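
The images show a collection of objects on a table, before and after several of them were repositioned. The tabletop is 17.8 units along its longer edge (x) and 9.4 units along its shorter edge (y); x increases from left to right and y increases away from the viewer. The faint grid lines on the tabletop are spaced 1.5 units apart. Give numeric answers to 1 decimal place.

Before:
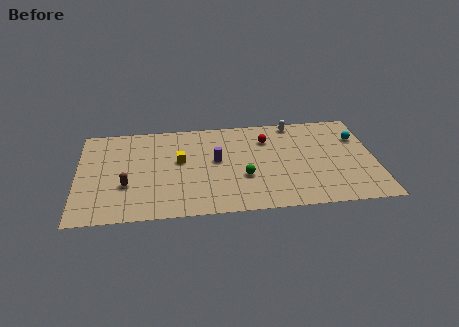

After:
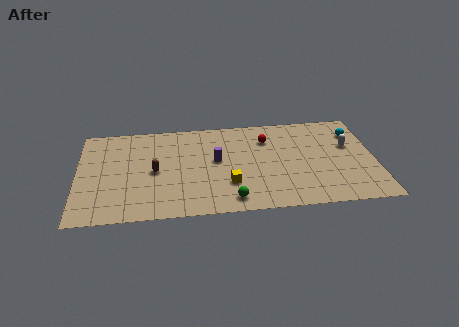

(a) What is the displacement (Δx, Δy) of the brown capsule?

(1.7, 1.2)

The brown capsule was at about (2.9, 3.3) and moved to about (4.6, 4.5).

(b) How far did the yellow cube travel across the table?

3.9

The yellow cube was near (6.1, 5.4) before and (9.0, 2.8) after, so it travelled √(2.9² + 2.6²) ≈ 3.9 units.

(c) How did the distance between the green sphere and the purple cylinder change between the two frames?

+1.6

Before: roughly 2.4 units apart; after: 4.0. That's 1.6 units further apart.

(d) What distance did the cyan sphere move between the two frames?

0.5

The cyan sphere was near (16.9, 6.6) before and (16.7, 7.1) after, so it travelled √(0.2² + 0.5²) ≈ 0.5 units.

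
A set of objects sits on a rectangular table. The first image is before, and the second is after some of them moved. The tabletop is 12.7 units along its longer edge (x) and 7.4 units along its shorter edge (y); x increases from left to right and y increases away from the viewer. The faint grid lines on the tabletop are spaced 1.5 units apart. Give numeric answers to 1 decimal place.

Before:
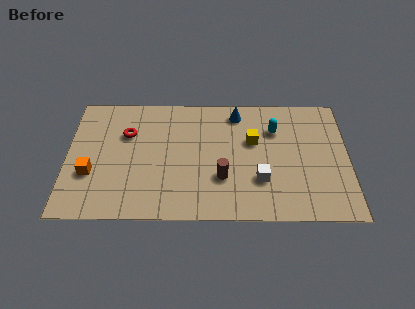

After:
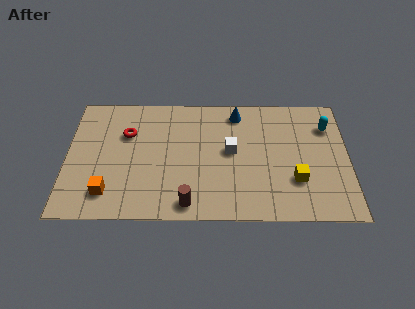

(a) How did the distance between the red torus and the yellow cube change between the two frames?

+2.4

Before: roughly 5.7 units apart; after: 8.1. That's 2.4 units further apart.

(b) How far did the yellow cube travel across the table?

3.0

The yellow cube moved from about (8.4, 4.6) to (10.3, 2.3), a distance of √(1.9² + 2.3²) ≈ 3.0.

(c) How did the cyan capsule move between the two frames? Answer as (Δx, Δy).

(2.4, 0.2)

The cyan capsule was at about (9.4, 5.3) and moved to about (11.8, 5.5).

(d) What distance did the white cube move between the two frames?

2.1

From (8.7, 2.3) to (7.4, 4.0), the white cube covered √(1.3² + 1.7²) ≈ 2.1 units.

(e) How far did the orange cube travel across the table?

1.4

The orange cube was near (1.1, 2.6) before and (1.9, 1.5) after, so it travelled √(0.8² + 1.1²) ≈ 1.4 units.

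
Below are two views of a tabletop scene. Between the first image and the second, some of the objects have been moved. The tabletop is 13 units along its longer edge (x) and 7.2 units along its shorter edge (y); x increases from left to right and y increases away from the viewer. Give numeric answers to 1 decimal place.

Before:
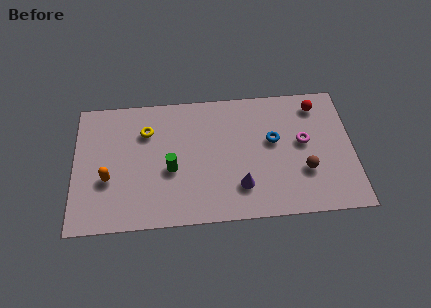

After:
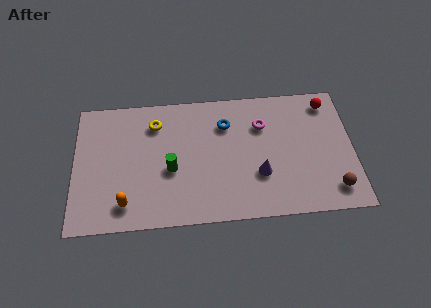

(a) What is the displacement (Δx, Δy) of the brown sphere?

(1.3, -1.1)

The brown sphere started near (10.7, 2.4) and ended near (12.0, 1.3).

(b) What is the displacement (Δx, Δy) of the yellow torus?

(0.4, 0.4)

The yellow torus was at about (3.4, 5.2) and moved to about (3.8, 5.6).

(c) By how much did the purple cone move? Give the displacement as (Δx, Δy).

(0.9, 0.6)

The purple cone was at about (7.7, 1.8) and moved to about (8.6, 2.4).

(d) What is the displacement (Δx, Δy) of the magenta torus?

(-1.9, 1.1)

The magenta torus started near (10.7, 4.0) and ended near (8.8, 5.1).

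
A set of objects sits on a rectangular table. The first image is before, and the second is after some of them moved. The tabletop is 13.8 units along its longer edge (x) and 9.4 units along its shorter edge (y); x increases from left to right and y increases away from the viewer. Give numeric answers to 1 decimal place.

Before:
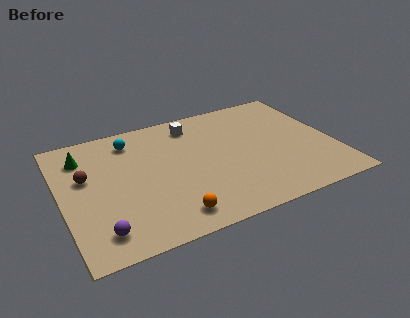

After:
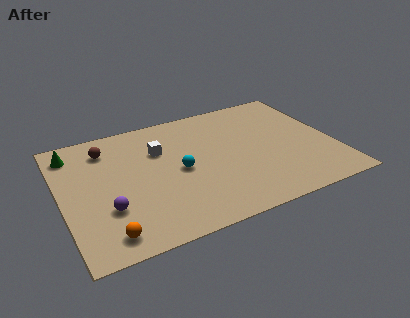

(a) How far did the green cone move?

0.7

The green cone was near (1.3, 7.3) before and (0.8, 7.8) after, so it travelled √(0.5² + 0.5²) ≈ 0.7 units.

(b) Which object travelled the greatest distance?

the cyan sphere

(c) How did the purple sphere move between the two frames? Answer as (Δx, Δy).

(0.5, 1.4)

The purple sphere started near (1.6, 1.6) and ended near (2.1, 3.0).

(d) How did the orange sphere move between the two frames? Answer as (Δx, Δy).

(-3.2, -0.1)

From the two frames, the orange sphere sits at roughly (5.1, 1.4) before and (1.9, 1.3) after.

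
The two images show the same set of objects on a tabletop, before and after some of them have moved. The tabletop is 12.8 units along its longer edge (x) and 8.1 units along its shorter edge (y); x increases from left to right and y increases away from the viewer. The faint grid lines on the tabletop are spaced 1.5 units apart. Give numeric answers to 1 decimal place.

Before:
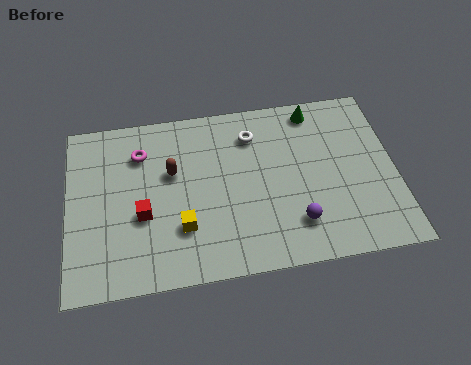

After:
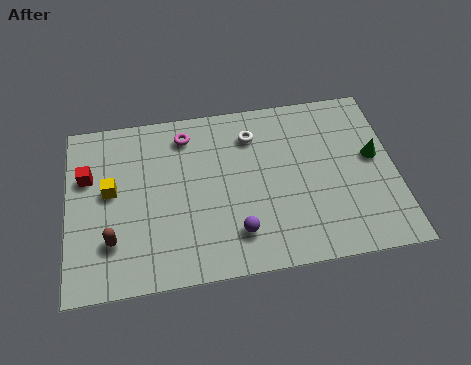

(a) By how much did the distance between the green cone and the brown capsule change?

+4.5

Before: roughly 6.1 units apart; after: 10.6. That's 4.5 units further apart.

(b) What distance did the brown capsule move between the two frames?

3.7

The brown capsule was near (4.1, 5.0) before and (1.7, 2.2) after, so it travelled √(2.4² + 2.8²) ≈ 3.7 units.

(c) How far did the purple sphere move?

2.3

From (8.8, 1.9) to (6.5, 1.8), the purple sphere covered √(2.3² + 0.1²) ≈ 2.3 units.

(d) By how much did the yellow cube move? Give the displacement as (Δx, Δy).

(-2.7, 2.1)

From the two frames, the yellow cube sits at roughly (4.4, 2.4) before and (1.7, 4.5) after.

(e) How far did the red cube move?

3.0

The red cube was near (2.9, 3.2) before and (0.8, 5.3) after, so it travelled √(2.1² + 2.1²) ≈ 3.0 units.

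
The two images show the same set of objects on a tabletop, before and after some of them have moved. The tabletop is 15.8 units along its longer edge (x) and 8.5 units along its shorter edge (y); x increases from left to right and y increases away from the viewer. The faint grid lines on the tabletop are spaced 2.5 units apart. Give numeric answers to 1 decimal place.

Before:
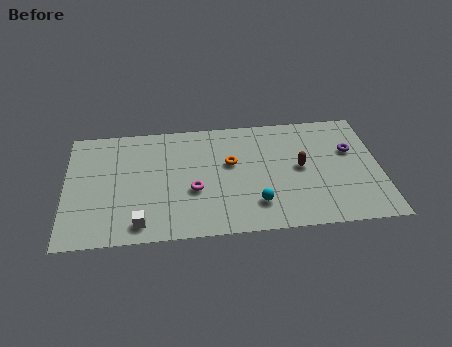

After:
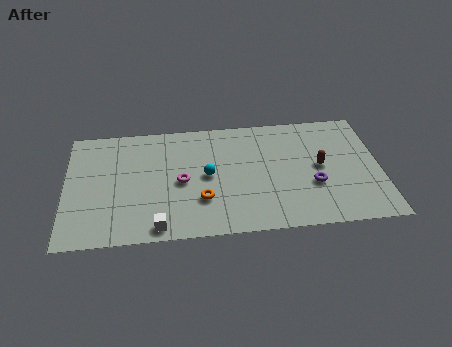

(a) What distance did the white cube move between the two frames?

0.9

The white cube moved from about (3.7, 1.2) to (4.6, 0.9), a distance of √(0.9² + 0.3²) ≈ 0.9.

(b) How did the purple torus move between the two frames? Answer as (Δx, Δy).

(-2.0, -2.3)

The purple torus was at about (14.4, 5.4) and moved to about (12.4, 3.1).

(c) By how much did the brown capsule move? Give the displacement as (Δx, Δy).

(1.0, 0.0)

The brown capsule started near (11.8, 4.4) and ended near (12.8, 4.4).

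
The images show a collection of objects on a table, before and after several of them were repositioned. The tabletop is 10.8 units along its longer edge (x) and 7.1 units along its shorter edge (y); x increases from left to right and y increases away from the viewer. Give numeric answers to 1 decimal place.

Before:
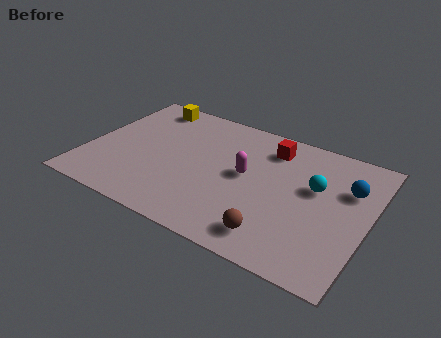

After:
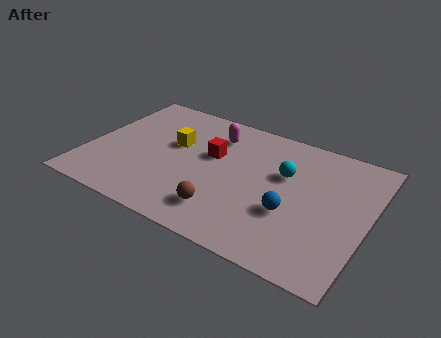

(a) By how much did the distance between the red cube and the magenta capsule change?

-0.8

They were about 2.0 units apart before and 1.2 after — 0.8 units closer together.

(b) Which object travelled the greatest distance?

the blue sphere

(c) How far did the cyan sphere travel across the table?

1.2

The cyan sphere moved from about (8.7, 4.3) to (7.5, 4.5), a distance of √(1.2² + 0.2²) ≈ 1.2.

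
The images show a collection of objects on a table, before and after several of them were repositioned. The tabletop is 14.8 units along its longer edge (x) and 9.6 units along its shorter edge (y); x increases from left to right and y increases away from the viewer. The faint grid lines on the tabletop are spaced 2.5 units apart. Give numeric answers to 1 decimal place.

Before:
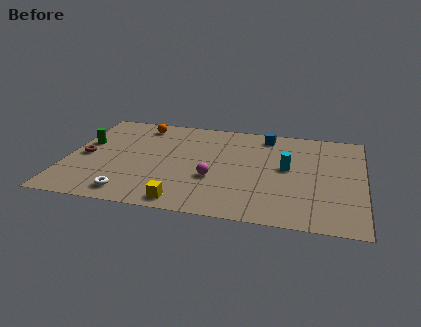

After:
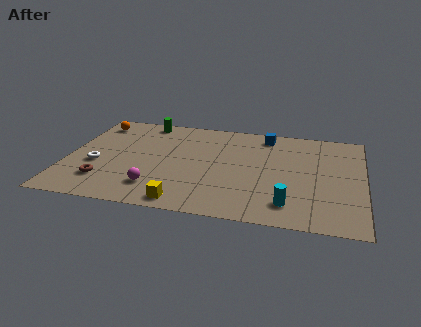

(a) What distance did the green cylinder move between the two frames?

4.0

The green cylinder was near (0.8, 5.8) before and (3.6, 8.6) after, so it travelled √(2.8² + 2.8²) ≈ 4.0 units.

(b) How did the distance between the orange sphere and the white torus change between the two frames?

-2.7

They were about 6.9 units apart before and 4.2 after — 2.7 units closer together.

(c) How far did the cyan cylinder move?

3.4

The cyan cylinder was near (11.0, 5.2) before and (11.2, 1.8) after, so it travelled √(0.2² + 3.4²) ≈ 3.4 units.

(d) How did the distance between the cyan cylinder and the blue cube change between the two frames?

+3.3

Before: roughly 3.3 units apart; after: 6.6. That's 3.3 units further apart.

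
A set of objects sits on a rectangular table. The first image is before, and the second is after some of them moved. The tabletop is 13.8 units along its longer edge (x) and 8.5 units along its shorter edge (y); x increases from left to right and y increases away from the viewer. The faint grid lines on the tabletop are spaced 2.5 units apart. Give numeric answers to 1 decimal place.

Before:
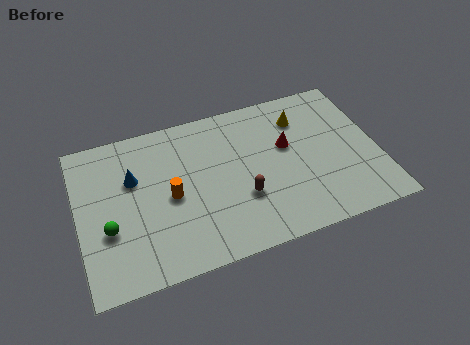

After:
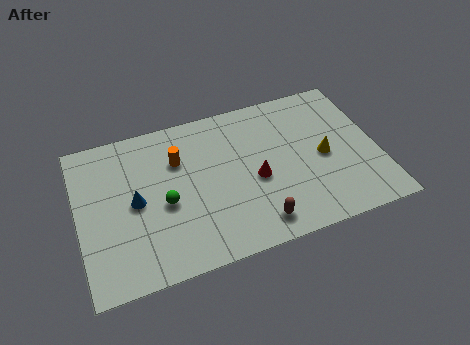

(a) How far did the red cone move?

2.1

From (9.7, 5.1) to (8.1, 3.7), the red cone covered √(1.6² + 1.4²) ≈ 2.1 units.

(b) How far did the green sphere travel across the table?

2.7

The green sphere moved from about (1.3, 3.1) to (3.9, 3.7), a distance of √(2.6² + 0.6²) ≈ 2.7.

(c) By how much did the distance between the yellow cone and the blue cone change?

+0.7

They were about 8.0 units apart before and 8.7 after — 0.7 units further apart.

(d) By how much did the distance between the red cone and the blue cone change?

-1.6

Before: roughly 7.1 units apart; after: 5.5. That's 1.6 units closer together.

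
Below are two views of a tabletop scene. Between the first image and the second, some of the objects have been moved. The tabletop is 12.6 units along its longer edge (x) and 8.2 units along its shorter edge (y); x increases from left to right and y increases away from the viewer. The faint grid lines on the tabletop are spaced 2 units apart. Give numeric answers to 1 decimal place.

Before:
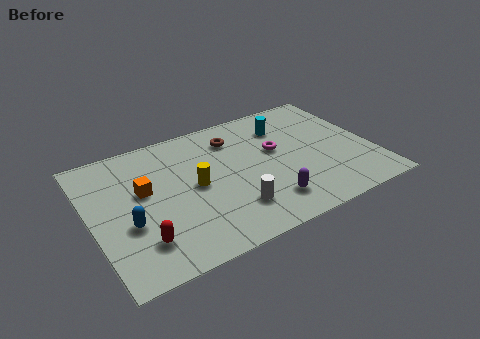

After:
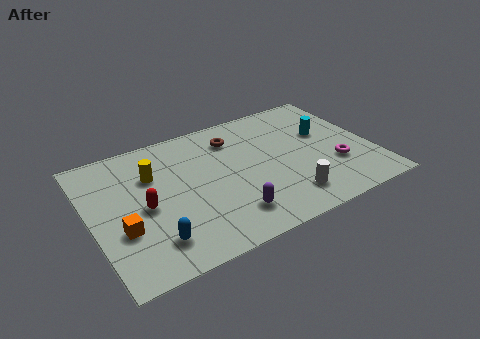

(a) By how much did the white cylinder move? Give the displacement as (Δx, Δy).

(2.4, -0.4)

The white cylinder started near (6.0, 2.0) and ended near (8.4, 1.6).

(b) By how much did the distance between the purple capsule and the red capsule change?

-1.5

They were about 5.6 units apart before and 4.1 after — 1.5 units closer together.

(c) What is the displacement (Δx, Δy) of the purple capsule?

(-1.7, 0.0)

The purple capsule started near (7.5, 1.7) and ended near (5.8, 1.7).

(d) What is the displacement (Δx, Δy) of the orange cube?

(-1.2, -1.9)

The orange cube was at about (2.4, 4.8) and moved to about (1.2, 2.9).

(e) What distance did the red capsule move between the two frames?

1.9

From (1.9, 1.9) to (2.3, 3.8), the red capsule covered √(0.4² + 1.9²) ≈ 1.9 units.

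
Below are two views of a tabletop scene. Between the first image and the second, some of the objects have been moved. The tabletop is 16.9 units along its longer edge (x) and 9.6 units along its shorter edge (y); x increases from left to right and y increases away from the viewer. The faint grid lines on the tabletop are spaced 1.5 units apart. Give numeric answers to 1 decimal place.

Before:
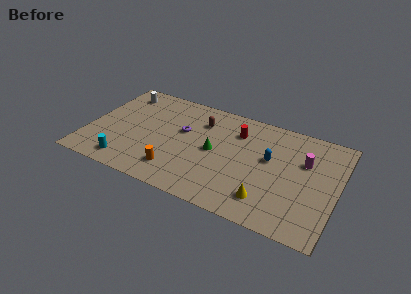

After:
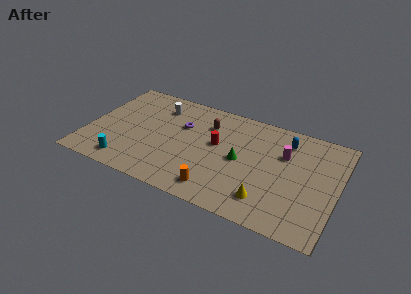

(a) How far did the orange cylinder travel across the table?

2.9

The orange cylinder moved from about (6.3, 2.0) to (9.2, 1.5), a distance of √(2.9² + 0.5²) ≈ 2.9.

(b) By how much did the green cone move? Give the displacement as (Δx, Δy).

(1.8, -0.1)

The green cone was at about (8.6, 4.8) and moved to about (10.4, 4.7).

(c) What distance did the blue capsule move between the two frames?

2.3

From (12.3, 5.6) to (13.2, 7.7), the blue capsule covered √(0.9² + 2.1²) ≈ 2.3 units.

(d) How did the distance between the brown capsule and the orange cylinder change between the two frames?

+0.4

The distance was about 5.3 in the first image and 5.7 in the second, so they moved 0.4 units further apart.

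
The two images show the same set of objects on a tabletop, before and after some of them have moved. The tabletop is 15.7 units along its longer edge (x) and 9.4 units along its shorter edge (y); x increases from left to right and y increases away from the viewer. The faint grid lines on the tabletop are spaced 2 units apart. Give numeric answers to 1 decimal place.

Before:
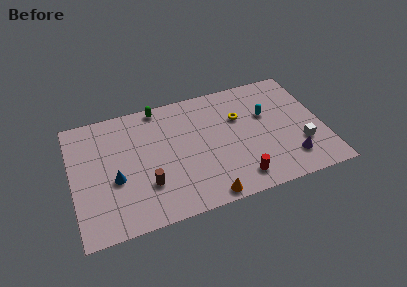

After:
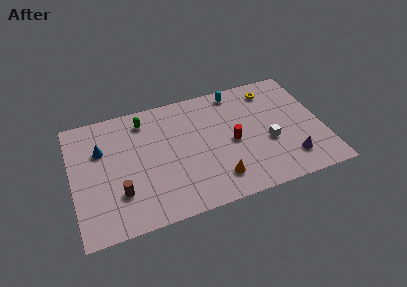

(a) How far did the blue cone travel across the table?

2.6

From (2.6, 3.8) to (1.9, 6.3), the blue cone covered √(0.7² + 2.5²) ≈ 2.6 units.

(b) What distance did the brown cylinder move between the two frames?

1.7

The brown cylinder was near (4.5, 2.8) before and (2.8, 2.7) after, so it travelled √(1.7² + 0.1²) ≈ 1.7 units.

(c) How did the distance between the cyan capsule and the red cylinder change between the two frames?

-1.0

They were about 4.9 units apart before and 3.9 after — 1.0 units closer together.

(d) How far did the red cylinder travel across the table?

2.9

The red cylinder moved from about (10.1, 1.5) to (10.0, 4.4), a distance of √(0.1² + 2.9²) ≈ 2.9.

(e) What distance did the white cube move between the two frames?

2.2

The white cube moved from about (14.2, 2.9) to (12.2, 3.7), a distance of √(2.0² + 0.8²) ≈ 2.2.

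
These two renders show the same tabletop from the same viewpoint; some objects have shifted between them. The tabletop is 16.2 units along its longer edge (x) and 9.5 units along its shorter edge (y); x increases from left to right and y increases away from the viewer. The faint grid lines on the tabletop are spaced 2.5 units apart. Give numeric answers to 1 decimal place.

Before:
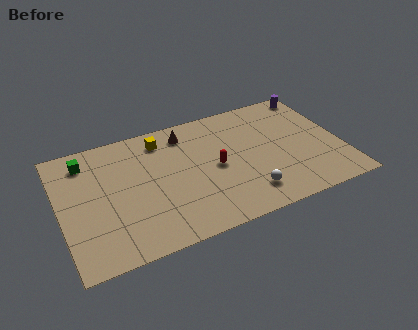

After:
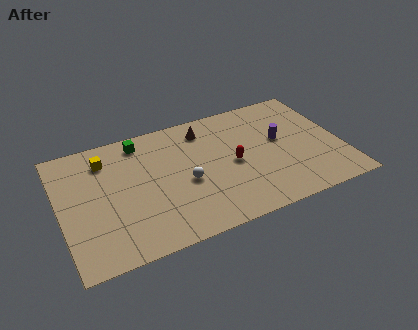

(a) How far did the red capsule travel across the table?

1.0

From (8.9, 4.6) to (9.9, 4.5), the red capsule covered √(1.0² + 0.1²) ≈ 1.0 units.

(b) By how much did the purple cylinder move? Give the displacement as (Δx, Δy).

(-2.5, -3.1)

The purple cylinder started near (15.3, 8.5) and ended near (12.8, 5.4).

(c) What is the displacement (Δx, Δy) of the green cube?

(3.2, 0.4)

From the two frames, the green cube sits at roughly (1.7, 7.8) before and (4.9, 8.2) after.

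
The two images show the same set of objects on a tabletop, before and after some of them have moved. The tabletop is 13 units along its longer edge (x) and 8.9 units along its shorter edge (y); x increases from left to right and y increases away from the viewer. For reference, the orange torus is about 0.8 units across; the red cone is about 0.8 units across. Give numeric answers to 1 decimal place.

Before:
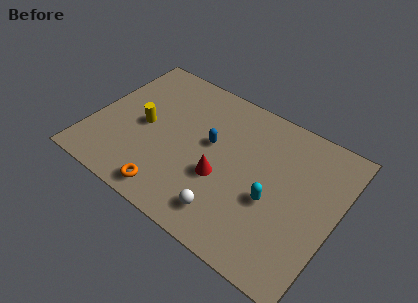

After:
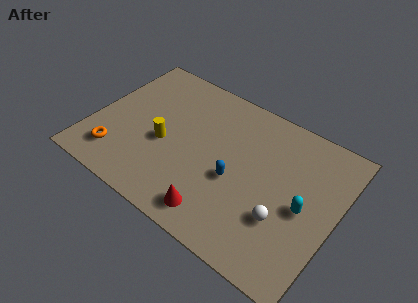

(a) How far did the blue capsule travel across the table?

2.1

From (6.2, 5.1) to (7.8, 3.7), the blue capsule covered √(1.6² + 1.4²) ≈ 2.1 units.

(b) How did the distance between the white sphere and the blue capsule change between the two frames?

-1.0

The distance was about 3.8 in the first image and 2.8 in the second, so they moved 1.0 units closer together.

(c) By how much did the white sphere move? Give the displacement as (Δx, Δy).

(2.7, 1.3)

The white sphere started near (7.8, 1.6) and ended near (10.5, 2.9).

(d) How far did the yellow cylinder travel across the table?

1.3

The yellow cylinder was near (2.7, 4.3) before and (3.9, 3.8) after, so it travelled √(1.2² + 0.5²) ≈ 1.3 units.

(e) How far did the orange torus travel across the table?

3.2

The orange torus was near (4.8, 1.1) before and (1.7, 1.8) after, so it travelled √(3.1² + 0.7²) ≈ 3.2 units.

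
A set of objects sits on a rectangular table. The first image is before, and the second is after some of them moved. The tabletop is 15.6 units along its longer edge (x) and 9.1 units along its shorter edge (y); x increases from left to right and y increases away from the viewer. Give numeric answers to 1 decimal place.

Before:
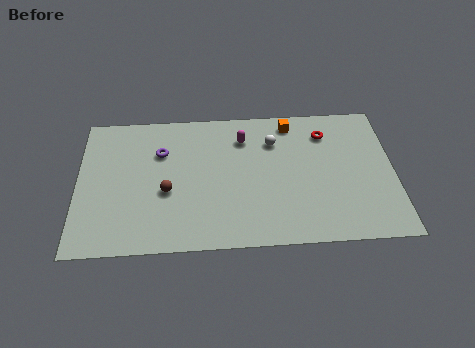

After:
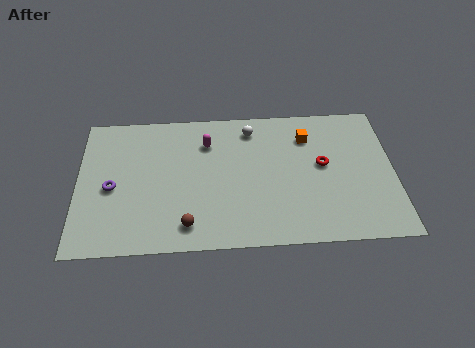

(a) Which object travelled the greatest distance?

the purple torus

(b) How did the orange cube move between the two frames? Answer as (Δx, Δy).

(0.8, -1.0)

From the two frames, the orange cube sits at roughly (10.6, 7.9) before and (11.4, 6.9) after.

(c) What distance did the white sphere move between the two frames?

1.4

The white sphere moved from about (9.7, 6.7) to (8.6, 7.6), a distance of √(1.1² + 0.9²) ≈ 1.4.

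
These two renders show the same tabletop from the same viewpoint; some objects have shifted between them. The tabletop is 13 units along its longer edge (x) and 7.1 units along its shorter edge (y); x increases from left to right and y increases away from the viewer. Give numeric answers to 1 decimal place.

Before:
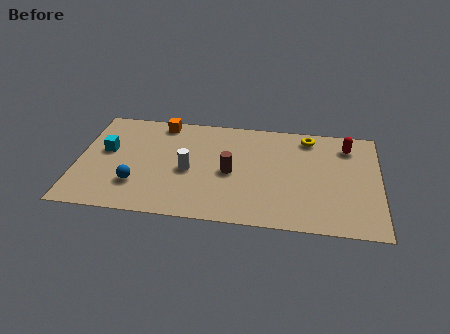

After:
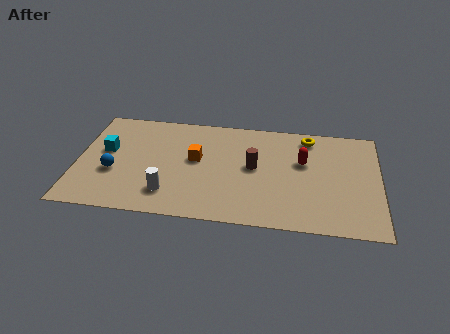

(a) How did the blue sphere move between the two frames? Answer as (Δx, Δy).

(-1.0, 0.7)

From the two frames, the blue sphere sits at roughly (2.6, 2.0) before and (1.6, 2.7) after.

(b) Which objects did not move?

the yellow torus and the cyan cube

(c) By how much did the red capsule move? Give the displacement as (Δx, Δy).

(-1.9, -1.3)

From the two frames, the red capsule sits at roughly (11.6, 5.7) before and (9.7, 4.4) after.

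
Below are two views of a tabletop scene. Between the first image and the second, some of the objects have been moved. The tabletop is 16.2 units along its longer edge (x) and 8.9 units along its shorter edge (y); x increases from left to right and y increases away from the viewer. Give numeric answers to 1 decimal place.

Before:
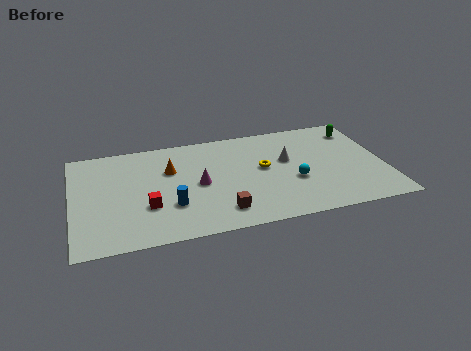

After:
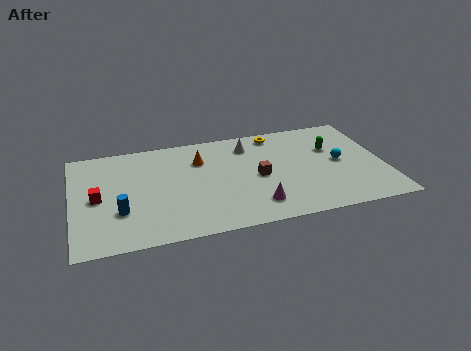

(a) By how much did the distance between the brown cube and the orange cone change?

-1.2

They were about 4.8 units apart before and 3.6 after — 1.2 units closer together.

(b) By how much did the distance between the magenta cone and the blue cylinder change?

+4.9

They were about 2.1 units apart before and 7.0 after — 4.9 units further apart.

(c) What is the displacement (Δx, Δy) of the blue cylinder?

(-2.6, 0.1)

From the two frames, the blue cylinder sits at roughly (5.0, 2.8) before and (2.4, 2.9) after.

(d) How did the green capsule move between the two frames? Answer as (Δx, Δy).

(-1.5, -1.4)

From the two frames, the green capsule sits at roughly (15.1, 7.2) before and (13.6, 5.8) after.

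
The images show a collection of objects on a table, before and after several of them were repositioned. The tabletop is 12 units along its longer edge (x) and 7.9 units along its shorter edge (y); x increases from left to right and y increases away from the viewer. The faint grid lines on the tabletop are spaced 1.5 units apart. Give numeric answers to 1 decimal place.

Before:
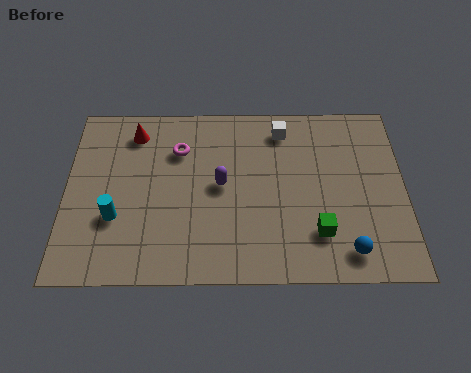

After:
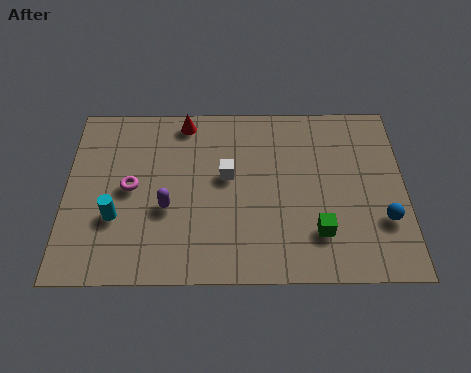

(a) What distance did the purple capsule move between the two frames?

2.1

The purple capsule was near (5.5, 4.1) before and (3.6, 3.1) after, so it travelled √(1.9² + 1.0²) ≈ 2.1 units.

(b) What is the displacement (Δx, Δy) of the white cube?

(-2.0, -2.1)

The white cube started near (7.7, 6.6) and ended near (5.7, 4.5).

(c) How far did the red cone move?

1.9

From (2.4, 6.5) to (4.2, 7.0), the red cone covered √(1.8² + 0.5²) ≈ 1.9 units.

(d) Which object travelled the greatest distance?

the white cube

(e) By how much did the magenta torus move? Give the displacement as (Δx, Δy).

(-1.7, -1.7)

From the two frames, the magenta torus sits at roughly (4.0, 5.7) before and (2.3, 4.0) after.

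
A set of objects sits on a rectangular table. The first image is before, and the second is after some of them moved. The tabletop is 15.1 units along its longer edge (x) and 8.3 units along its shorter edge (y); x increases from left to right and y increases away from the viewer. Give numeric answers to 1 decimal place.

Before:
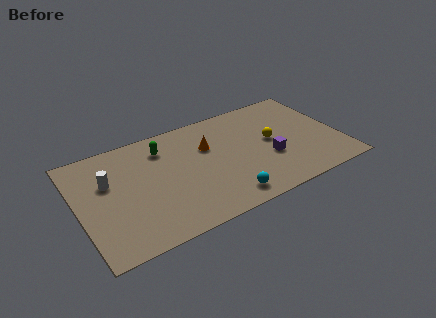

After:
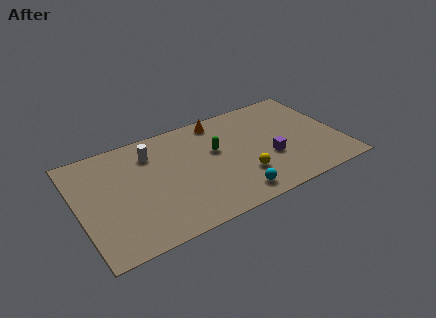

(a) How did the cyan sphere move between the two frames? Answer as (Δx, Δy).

(0.5, 0.0)

The cyan sphere started near (8.0, 1.2) and ended near (8.5, 1.2).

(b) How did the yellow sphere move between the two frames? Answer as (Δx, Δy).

(-2.0, -2.0)

The yellow sphere was at about (11.2, 4.4) and moved to about (9.2, 2.4).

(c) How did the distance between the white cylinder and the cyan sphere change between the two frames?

-0.8

The distance was about 7.4 in the first image and 6.6 in the second, so they moved 0.8 units closer together.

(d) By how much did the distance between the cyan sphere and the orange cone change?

+1.8

The distance was about 4.3 in the first image and 6.1 in the second, so they moved 1.8 units further apart.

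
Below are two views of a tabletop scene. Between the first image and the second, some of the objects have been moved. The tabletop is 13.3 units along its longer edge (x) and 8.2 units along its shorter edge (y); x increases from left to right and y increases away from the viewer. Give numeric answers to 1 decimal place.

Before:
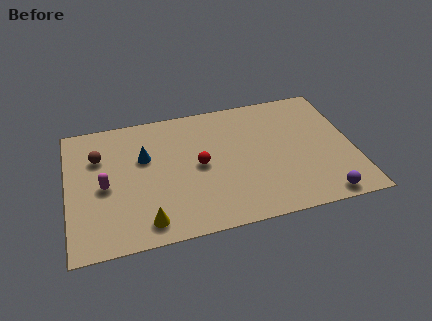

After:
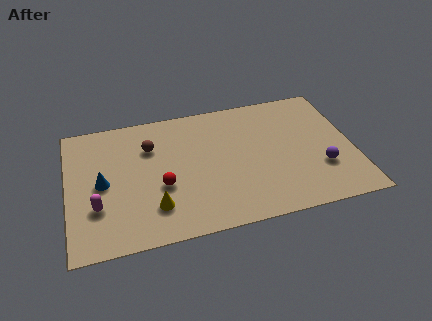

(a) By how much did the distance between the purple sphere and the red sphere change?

+1.0

The distance was about 6.4 in the first image and 7.4 in the second, so they moved 1.0 units further apart.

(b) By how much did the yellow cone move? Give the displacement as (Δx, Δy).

(0.4, 0.8)

The yellow cone was at about (3.5, 1.2) and moved to about (3.9, 2.0).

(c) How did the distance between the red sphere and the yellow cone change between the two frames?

-2.6

The distance was about 3.9 in the first image and 1.3 in the second, so they moved 2.6 units closer together.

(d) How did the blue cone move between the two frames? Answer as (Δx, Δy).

(-2.0, -1.2)

The blue cone started near (3.6, 5.2) and ended near (1.6, 4.0).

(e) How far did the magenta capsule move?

1.3

From (1.7, 3.8) to (1.3, 2.6), the magenta capsule covered √(0.4² + 1.2²) ≈ 1.3 units.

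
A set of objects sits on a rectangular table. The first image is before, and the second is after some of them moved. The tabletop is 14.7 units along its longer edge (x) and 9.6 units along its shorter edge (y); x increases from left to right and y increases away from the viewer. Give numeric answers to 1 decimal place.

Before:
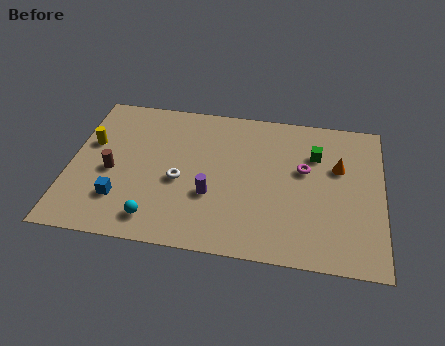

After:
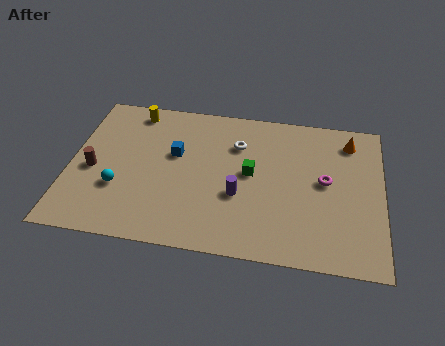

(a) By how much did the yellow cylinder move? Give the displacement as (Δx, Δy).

(1.9, 2.5)

The yellow cylinder was at about (0.9, 5.9) and moved to about (2.8, 8.4).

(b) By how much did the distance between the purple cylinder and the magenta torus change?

-0.6

They were about 4.9 units apart before and 4.3 after — 0.6 units closer together.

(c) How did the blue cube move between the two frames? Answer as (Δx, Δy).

(2.4, 3.3)

The blue cube started near (2.5, 2.5) and ended near (4.9, 5.8).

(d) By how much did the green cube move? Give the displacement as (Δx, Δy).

(-3.0, -1.7)

The green cube started near (11.5, 6.8) and ended near (8.5, 5.1).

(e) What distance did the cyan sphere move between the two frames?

2.5

The cyan sphere was near (4.2, 1.5) before and (2.4, 3.2) after, so it travelled √(1.8² + 1.7²) ≈ 2.5 units.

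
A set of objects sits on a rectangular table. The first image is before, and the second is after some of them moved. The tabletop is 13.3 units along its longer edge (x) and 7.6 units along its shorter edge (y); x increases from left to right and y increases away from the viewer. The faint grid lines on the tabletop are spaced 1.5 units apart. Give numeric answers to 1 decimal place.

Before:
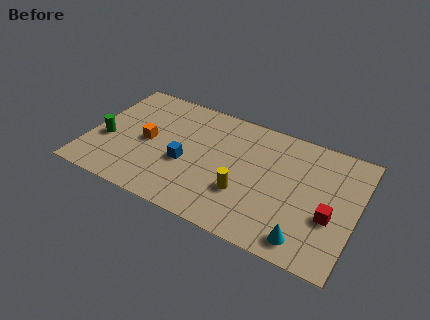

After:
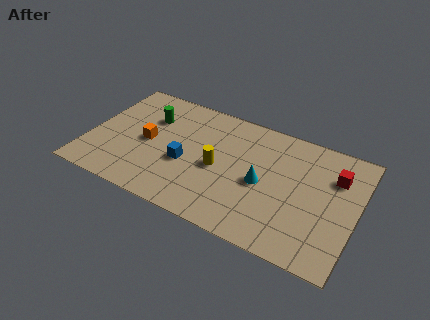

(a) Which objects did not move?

the orange cube and the blue cube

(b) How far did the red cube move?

2.5

The red cube moved from about (12.1, 2.9) to (12.1, 5.4), a distance of √(0.0² + 2.5²) ≈ 2.5.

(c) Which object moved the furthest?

the cyan cone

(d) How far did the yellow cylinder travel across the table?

1.7

The yellow cylinder was near (7.9, 2.5) before and (6.5, 3.5) after, so it travelled √(1.4² + 1.0²) ≈ 1.7 units.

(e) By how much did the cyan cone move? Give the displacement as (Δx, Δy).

(-2.4, 2.4)

From the two frames, the cyan cone sits at roughly (11.1, 1.1) before and (8.7, 3.5) after.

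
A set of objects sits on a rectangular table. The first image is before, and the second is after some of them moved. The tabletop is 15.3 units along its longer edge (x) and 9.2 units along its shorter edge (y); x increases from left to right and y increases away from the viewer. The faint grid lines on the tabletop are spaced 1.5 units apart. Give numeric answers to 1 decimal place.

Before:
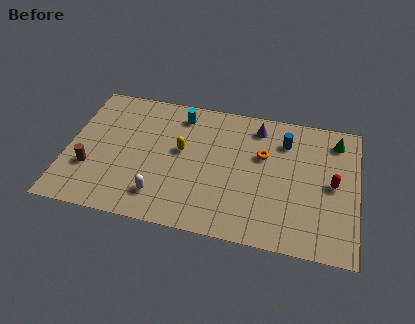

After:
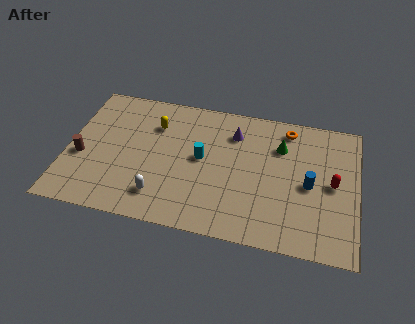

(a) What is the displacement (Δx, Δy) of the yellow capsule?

(-1.5, 1.5)

The yellow capsule started near (6.0, 5.2) and ended near (4.5, 6.7).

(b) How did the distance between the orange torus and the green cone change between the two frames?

-2.9

They were about 4.2 units apart before and 1.3 after — 2.9 units closer together.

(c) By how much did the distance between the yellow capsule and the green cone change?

-1.7

They were about 8.4 units apart before and 6.7 after — 1.7 units closer together.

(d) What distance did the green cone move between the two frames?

3.1

The green cone moved from about (14.1, 7.6) to (11.2, 6.6), a distance of √(2.9² + 1.0²) ≈ 3.1.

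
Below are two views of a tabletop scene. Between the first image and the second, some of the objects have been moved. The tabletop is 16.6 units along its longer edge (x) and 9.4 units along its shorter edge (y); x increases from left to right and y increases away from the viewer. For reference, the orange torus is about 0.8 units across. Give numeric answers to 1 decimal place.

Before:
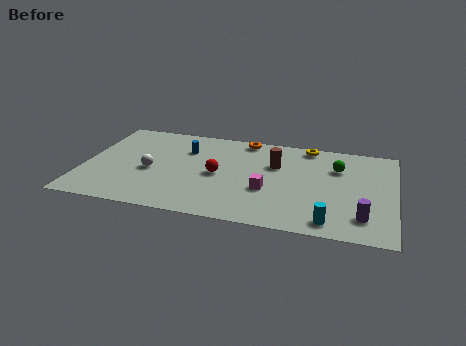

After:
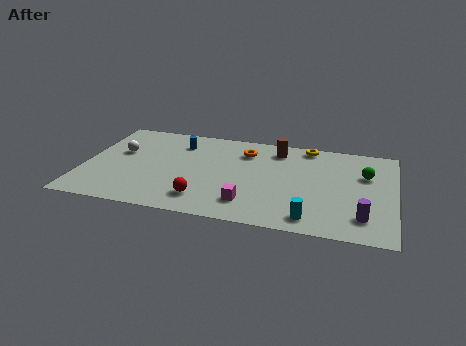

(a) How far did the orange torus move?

1.3

The orange torus moved from about (8.4, 8.5) to (8.5, 7.2), a distance of √(0.1² + 1.3²) ≈ 1.3.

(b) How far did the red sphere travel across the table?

2.7

The red sphere moved from about (7.2, 4.5) to (6.6, 1.9), a distance of √(0.6² + 2.6²) ≈ 2.7.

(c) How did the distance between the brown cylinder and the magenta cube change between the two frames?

+3.2

The distance was about 2.7 in the first image and 5.9 in the second, so they moved 3.2 units further apart.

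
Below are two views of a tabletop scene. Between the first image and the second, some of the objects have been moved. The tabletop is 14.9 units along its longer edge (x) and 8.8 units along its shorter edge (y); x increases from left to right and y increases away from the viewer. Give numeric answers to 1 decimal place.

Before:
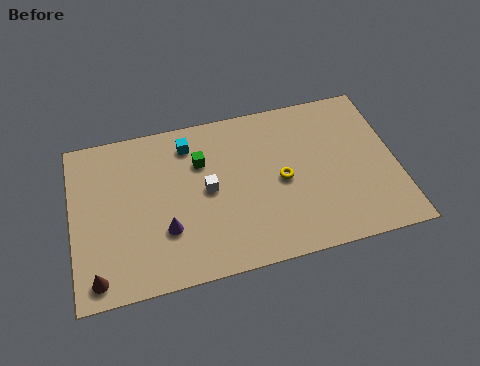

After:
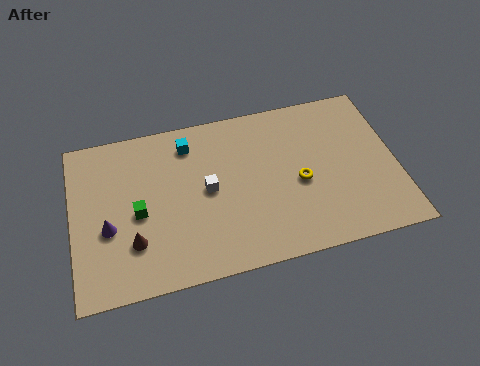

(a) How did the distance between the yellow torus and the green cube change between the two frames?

+3.3

Before: roughly 4.1 units apart; after: 7.4. That's 3.3 units further apart.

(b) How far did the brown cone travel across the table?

2.2

The brown cone was near (1.0, 1.1) before and (2.7, 2.5) after, so it travelled √(1.7² + 1.4²) ≈ 2.2 units.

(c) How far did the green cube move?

3.7

The green cube was near (6.0, 6.1) before and (3.0, 4.0) after, so it travelled √(3.0² + 2.1²) ≈ 3.7 units.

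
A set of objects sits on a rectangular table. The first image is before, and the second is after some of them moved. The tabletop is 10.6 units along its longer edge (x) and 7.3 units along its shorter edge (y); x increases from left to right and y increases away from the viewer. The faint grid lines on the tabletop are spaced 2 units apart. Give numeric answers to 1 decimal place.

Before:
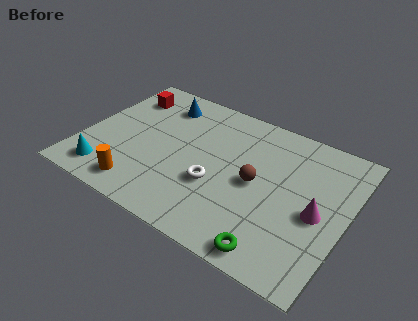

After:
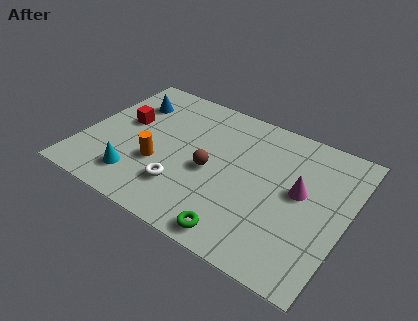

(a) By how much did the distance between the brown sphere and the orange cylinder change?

-2.9

Before: roughly 5.0 units apart; after: 2.1. That's 2.9 units closer together.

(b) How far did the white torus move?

1.4

The white torus was near (5.5, 2.7) before and (4.3, 1.9) after, so it travelled √(1.2² + 0.8²) ≈ 1.4 units.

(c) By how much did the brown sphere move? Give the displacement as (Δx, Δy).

(-1.8, -0.3)

The brown sphere started near (7.0, 3.6) and ended near (5.2, 3.3).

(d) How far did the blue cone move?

1.3

The blue cone moved from about (2.7, 5.9) to (1.5, 5.4), a distance of √(1.2² + 0.5²) ≈ 1.3.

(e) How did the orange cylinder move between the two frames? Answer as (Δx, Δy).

(0.5, 1.5)

The orange cylinder was at about (2.7, 1.1) and moved to about (3.2, 2.6).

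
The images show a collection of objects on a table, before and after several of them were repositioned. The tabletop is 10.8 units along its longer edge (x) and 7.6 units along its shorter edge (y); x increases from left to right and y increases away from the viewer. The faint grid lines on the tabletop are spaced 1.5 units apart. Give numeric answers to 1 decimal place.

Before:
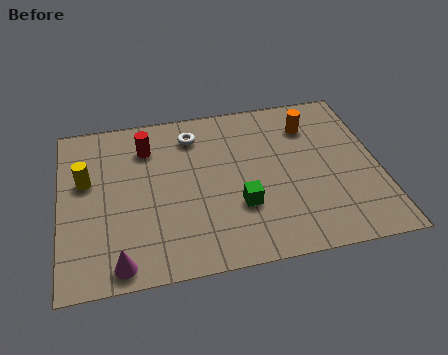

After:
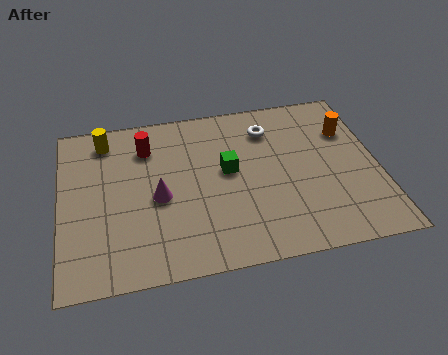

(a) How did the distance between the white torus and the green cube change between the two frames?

-1.6

The distance was about 3.9 in the first image and 2.3 in the second, so they moved 1.6 units closer together.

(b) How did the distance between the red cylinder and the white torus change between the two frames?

+2.6

Before: roughly 1.6 units apart; after: 4.2. That's 2.6 units further apart.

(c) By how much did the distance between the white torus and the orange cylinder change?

-1.2

Before: roughly 4.0 units apart; after: 2.8. That's 1.2 units closer together.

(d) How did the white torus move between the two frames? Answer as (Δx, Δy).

(2.6, -0.2)

The white torus was at about (4.6, 6.1) and moved to about (7.2, 5.9).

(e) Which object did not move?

the red cylinder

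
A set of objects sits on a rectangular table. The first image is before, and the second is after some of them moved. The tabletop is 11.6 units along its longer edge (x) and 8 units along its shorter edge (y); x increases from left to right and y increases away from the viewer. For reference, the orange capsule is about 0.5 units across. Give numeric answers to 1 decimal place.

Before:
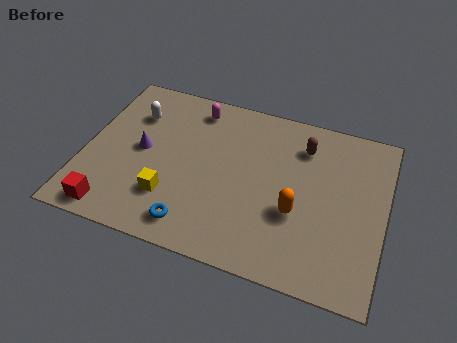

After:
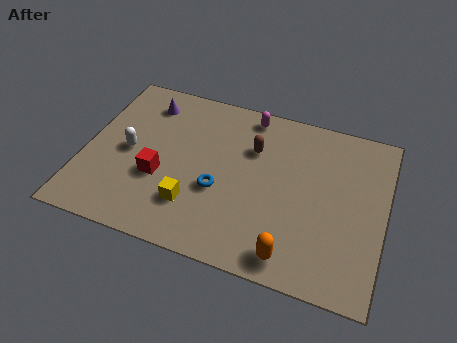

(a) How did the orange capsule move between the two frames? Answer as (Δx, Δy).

(0.0, -2.0)

From the two frames, the orange capsule sits at roughly (8.3, 3.0) before and (8.3, 1.0) after.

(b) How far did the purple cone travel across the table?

2.4

From (2.2, 4.1) to (2.1, 6.5), the purple cone covered √(0.1² + 2.4²) ≈ 2.4 units.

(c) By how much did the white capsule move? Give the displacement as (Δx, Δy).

(0.0, -1.9)

The white capsule started near (1.7, 5.8) and ended near (1.7, 3.9).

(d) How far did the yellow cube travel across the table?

0.9

The yellow cube moved from about (3.5, 2.2) to (4.4, 2.1), a distance of √(0.9² + 0.1²) ≈ 0.9.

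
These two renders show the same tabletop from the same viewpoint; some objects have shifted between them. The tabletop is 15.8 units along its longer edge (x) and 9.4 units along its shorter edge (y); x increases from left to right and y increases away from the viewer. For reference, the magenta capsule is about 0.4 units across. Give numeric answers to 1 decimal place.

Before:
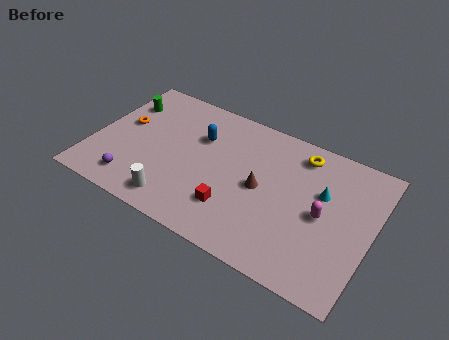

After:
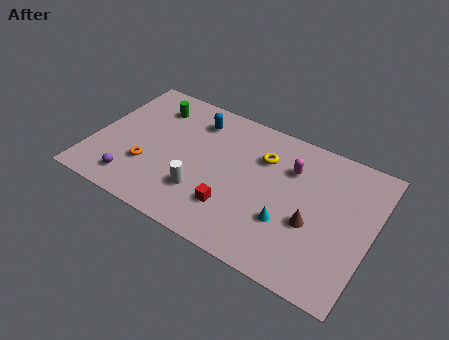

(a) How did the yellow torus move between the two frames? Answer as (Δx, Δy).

(-2.0, -1.2)

The yellow torus started near (11.4, 7.9) and ended near (9.4, 6.7).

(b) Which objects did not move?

the purple sphere and the red cube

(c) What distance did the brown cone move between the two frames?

3.1

From (9.6, 4.6) to (12.6, 3.7), the brown cone covered √(3.0² + 0.9²) ≈ 3.1 units.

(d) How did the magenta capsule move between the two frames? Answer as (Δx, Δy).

(-2.1, 2.2)

The magenta capsule started near (13.1, 4.5) and ended near (11.0, 6.7).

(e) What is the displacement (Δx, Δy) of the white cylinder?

(1.3, 1.3)

From the two frames, the white cylinder sits at roughly (5.2, 1.4) before and (6.5, 2.7) after.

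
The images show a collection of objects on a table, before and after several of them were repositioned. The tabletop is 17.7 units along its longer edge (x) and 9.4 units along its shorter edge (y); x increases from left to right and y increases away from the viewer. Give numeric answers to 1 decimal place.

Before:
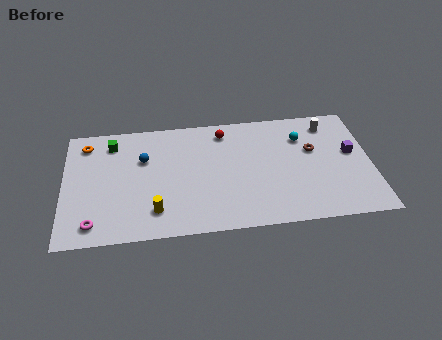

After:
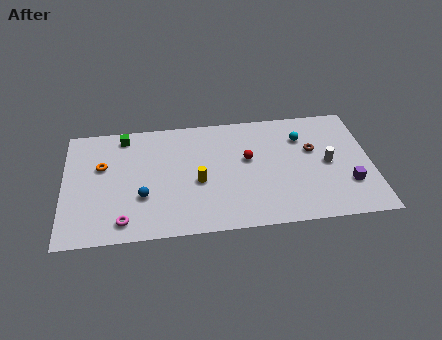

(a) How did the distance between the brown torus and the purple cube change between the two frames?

+1.3

Before: roughly 2.3 units apart; after: 3.6. That's 1.3 units further apart.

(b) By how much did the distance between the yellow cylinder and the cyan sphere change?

-3.1

The distance was about 9.9 in the first image and 6.8 in the second, so they moved 3.1 units closer together.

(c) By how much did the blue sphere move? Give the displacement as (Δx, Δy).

(-0.1, -3.0)

The blue sphere was at about (4.6, 6.2) and moved to about (4.5, 3.2).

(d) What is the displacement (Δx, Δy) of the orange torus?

(0.9, -1.9)

The orange torus started near (1.3, 7.8) and ended near (2.2, 5.9).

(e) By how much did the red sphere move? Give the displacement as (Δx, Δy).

(1.3, -2.4)

The red sphere started near (9.3, 7.9) and ended near (10.6, 5.5).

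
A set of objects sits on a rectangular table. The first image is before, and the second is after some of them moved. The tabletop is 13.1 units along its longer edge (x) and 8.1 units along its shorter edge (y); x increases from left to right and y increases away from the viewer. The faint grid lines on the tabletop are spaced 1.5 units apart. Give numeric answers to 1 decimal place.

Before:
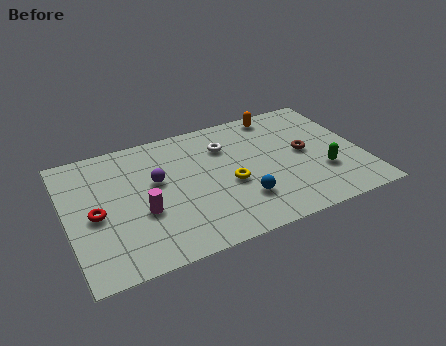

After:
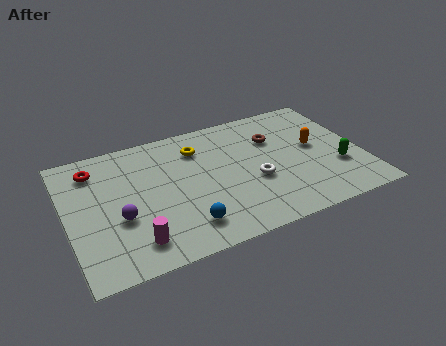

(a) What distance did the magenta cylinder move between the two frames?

1.7

From (3.2, 3.1) to (2.7, 1.5), the magenta cylinder covered √(0.5² + 1.6²) ≈ 1.7 units.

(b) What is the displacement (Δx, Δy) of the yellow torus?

(-1.1, 2.8)

From the two frames, the yellow torus sits at roughly (7.1, 3.4) before and (6.0, 6.2) after.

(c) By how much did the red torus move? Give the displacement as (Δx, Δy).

(0.2, 2.8)

The red torus was at about (1.2, 3.7) and moved to about (1.4, 6.5).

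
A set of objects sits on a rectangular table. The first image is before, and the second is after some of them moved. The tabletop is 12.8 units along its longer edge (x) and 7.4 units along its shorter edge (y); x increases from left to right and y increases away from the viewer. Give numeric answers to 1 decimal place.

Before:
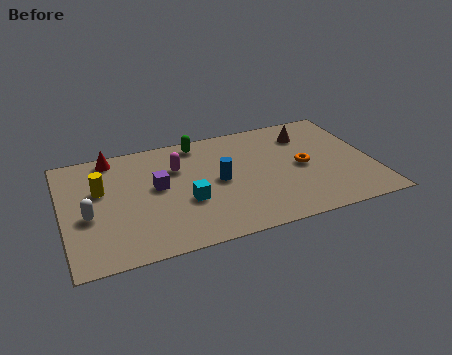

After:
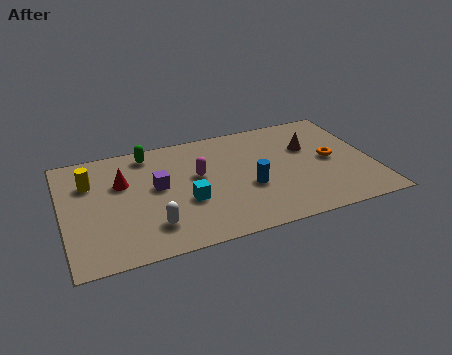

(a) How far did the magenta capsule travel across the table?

1.1

The magenta capsule moved from about (4.8, 5.1) to (5.6, 4.3), a distance of √(0.8² + 0.8²) ≈ 1.1.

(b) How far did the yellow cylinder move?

0.7

The yellow cylinder moved from about (1.6, 4.6) to (1.2, 5.2), a distance of √(0.4² + 0.6²) ≈ 0.7.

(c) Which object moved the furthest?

the white capsule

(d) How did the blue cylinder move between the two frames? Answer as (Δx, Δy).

(1.2, -0.8)

The blue cylinder started near (6.4, 3.7) and ended near (7.6, 2.9).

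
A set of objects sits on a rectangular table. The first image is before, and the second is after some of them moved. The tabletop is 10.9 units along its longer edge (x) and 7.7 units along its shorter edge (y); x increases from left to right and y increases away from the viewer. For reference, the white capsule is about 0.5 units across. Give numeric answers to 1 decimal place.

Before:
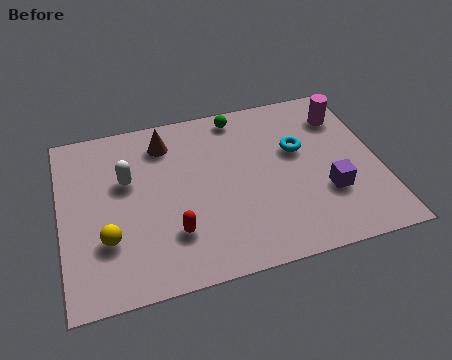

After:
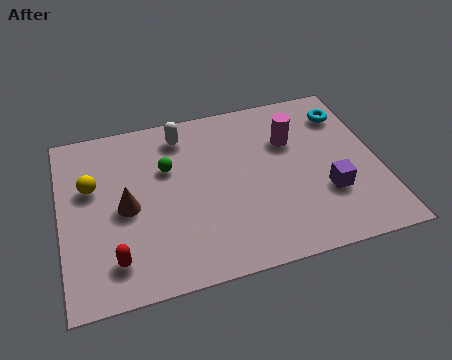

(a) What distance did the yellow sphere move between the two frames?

2.4

From (1.5, 2.4) to (1.1, 4.8), the yellow sphere covered √(0.4² + 2.4²) ≈ 2.4 units.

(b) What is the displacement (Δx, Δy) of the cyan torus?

(1.8, 1.3)

From the two frames, the cyan torus sits at roughly (8.2, 4.7) before and (10.0, 6.0) after.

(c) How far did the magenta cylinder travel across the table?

2.0

The magenta cylinder moved from about (9.9, 5.9) to (8.0, 5.2), a distance of √(1.9² + 0.7²) ≈ 2.0.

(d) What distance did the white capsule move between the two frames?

2.6

The white capsule was near (2.3, 4.8) before and (4.3, 6.4) after, so it travelled √(2.0² + 1.6²) ≈ 2.6 units.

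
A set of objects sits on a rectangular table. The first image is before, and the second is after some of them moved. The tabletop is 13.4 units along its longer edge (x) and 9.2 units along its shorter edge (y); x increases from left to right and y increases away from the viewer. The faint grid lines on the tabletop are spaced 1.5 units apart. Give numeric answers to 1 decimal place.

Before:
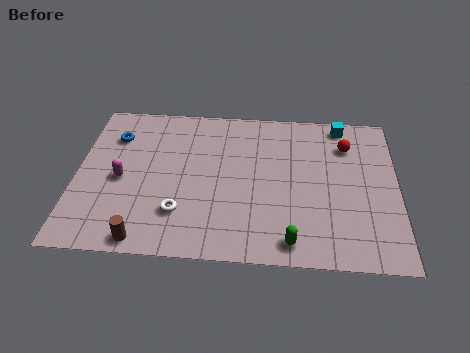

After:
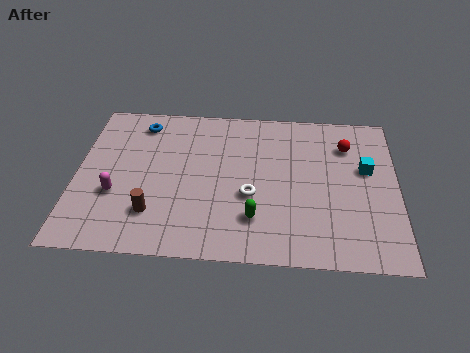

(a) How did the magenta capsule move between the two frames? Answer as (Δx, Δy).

(-0.2, -0.9)

The magenta capsule was at about (1.9, 4.2) and moved to about (1.7, 3.3).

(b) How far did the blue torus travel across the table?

1.4

From (1.5, 6.8) to (2.6, 7.7), the blue torus covered √(1.1² + 0.9²) ≈ 1.4 units.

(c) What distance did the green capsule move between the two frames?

1.9

From (9.0, 1.1) to (7.5, 2.3), the green capsule covered √(1.5² + 1.2²) ≈ 1.9 units.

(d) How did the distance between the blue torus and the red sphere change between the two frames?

-1.1

Before: roughly 9.8 units apart; after: 8.7. That's 1.1 units closer together.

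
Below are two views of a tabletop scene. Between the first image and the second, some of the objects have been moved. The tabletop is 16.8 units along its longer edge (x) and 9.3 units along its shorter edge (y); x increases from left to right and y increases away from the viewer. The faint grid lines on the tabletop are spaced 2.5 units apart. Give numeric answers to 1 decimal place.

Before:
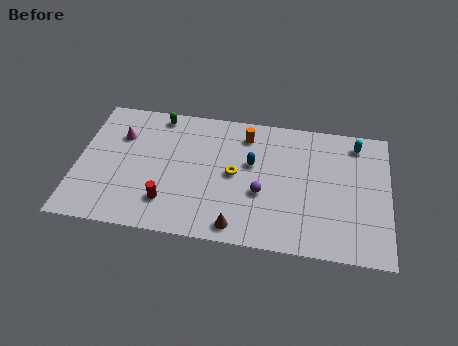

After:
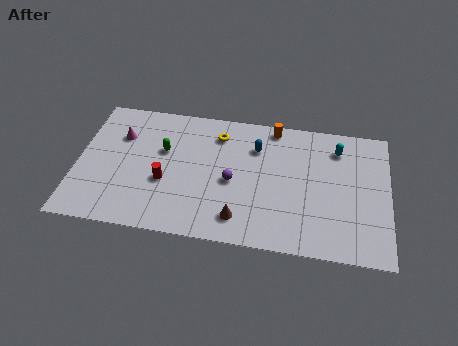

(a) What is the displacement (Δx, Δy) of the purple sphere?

(-1.6, 0.6)

The purple sphere was at about (10.0, 3.6) and moved to about (8.4, 4.2).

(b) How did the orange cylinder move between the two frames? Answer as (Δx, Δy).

(1.5, 0.8)

The orange cylinder started near (9.0, 7.6) and ended near (10.5, 8.4).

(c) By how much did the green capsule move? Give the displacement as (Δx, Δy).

(0.4, -2.5)

The green capsule started near (4.2, 8.3) and ended near (4.6, 5.8).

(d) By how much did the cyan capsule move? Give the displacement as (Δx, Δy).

(-1.0, -0.5)

The cyan capsule started near (15.0, 7.9) and ended near (14.0, 7.4).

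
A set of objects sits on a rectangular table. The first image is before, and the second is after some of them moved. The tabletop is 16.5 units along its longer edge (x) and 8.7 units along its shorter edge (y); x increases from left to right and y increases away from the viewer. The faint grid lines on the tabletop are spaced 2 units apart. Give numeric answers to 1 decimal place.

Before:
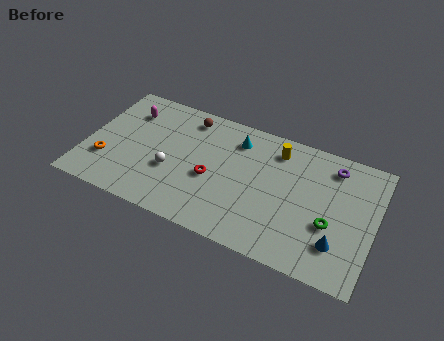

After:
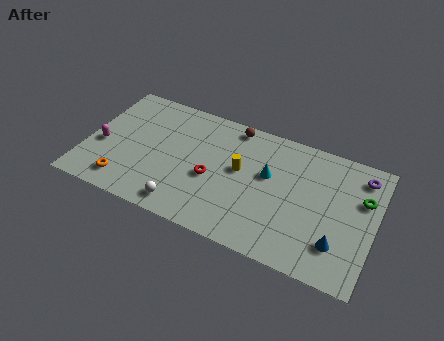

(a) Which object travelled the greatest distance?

the magenta capsule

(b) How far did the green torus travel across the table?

2.9

The green torus was near (14.1, 3.3) before and (15.7, 5.7) after, so it travelled √(1.6² + 2.4²) ≈ 2.9 units.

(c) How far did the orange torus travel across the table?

1.6

From (1.3, 2.6) to (2.5, 1.5), the orange torus covered √(1.2² + 1.1²) ≈ 1.6 units.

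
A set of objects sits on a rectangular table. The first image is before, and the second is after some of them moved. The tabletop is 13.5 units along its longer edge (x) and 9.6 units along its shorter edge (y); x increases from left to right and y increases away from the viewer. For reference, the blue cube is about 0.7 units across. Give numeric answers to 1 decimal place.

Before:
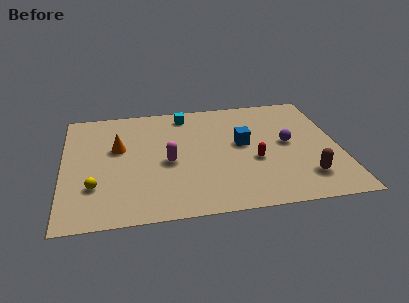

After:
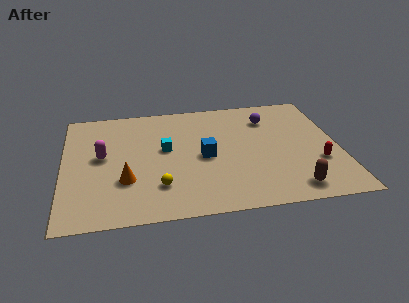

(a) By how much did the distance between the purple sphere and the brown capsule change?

+3.1

They were about 3.0 units apart before and 6.1 after — 3.1 units further apart.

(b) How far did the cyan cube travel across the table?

3.1

The cyan cube was near (6.1, 8.3) before and (5.0, 5.4) after, so it travelled √(1.1² + 2.9²) ≈ 3.1 units.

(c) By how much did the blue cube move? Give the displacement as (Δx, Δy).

(-1.9, -0.8)

The blue cube started near (8.8, 5.3) and ended near (6.9, 4.5).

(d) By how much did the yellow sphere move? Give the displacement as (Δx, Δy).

(3.1, -0.4)

The yellow sphere was at about (1.5, 2.8) and moved to about (4.6, 2.4).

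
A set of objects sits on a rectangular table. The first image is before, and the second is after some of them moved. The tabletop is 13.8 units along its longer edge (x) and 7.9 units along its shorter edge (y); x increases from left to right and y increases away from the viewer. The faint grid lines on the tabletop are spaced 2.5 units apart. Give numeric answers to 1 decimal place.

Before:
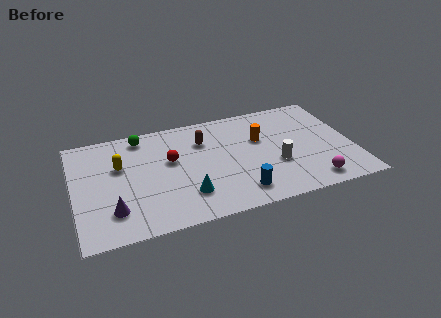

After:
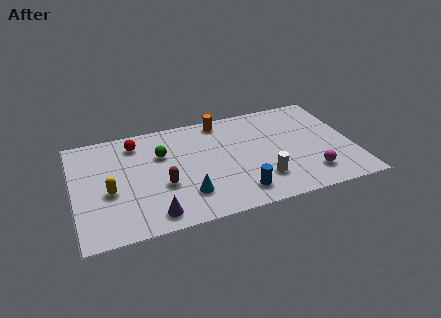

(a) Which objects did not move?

the blue cylinder and the cyan cone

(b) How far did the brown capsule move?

3.5

From (6.5, 5.7) to (4.3, 3.0), the brown capsule covered √(2.2² + 2.7²) ≈ 3.5 units.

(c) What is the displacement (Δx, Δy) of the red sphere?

(-1.6, 1.8)

The red sphere started near (4.8, 4.7) and ended near (3.2, 6.5).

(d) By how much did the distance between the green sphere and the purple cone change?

-1.0

They were about 5.3 units apart before and 4.3 after — 1.0 units closer together.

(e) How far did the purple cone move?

2.1

The purple cone moved from about (1.8, 1.9) to (3.7, 1.1), a distance of √(1.9² + 0.8²) ≈ 2.1.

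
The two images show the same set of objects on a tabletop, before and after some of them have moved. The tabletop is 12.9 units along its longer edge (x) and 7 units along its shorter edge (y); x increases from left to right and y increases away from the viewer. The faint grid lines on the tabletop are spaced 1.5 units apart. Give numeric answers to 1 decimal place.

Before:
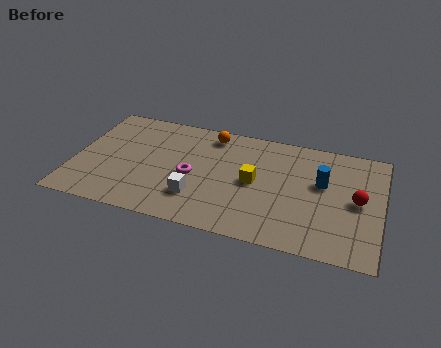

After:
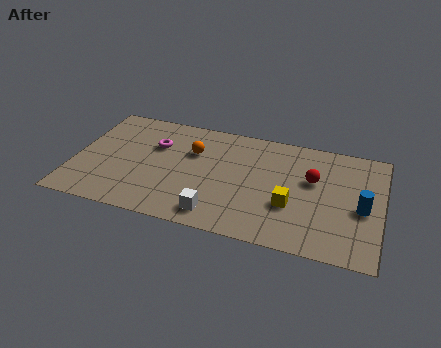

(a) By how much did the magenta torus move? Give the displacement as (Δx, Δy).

(-1.7, 1.6)

The magenta torus started near (5.0, 3.1) and ended near (3.3, 4.7).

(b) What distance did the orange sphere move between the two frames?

1.5

From (5.6, 6.0) to (4.9, 4.7), the orange sphere covered √(0.7² + 1.3²) ≈ 1.5 units.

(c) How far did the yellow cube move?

1.9

The yellow cube was near (7.6, 3.5) before and (9.2, 2.5) after, so it travelled √(1.6² + 1.0²) ≈ 1.9 units.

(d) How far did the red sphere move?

2.1

The red sphere moved from about (11.9, 3.5) to (10.0, 4.3), a distance of √(1.9² + 0.8²) ≈ 2.1.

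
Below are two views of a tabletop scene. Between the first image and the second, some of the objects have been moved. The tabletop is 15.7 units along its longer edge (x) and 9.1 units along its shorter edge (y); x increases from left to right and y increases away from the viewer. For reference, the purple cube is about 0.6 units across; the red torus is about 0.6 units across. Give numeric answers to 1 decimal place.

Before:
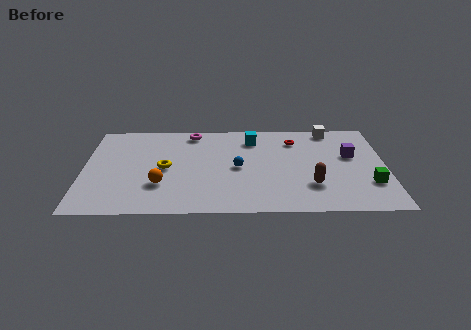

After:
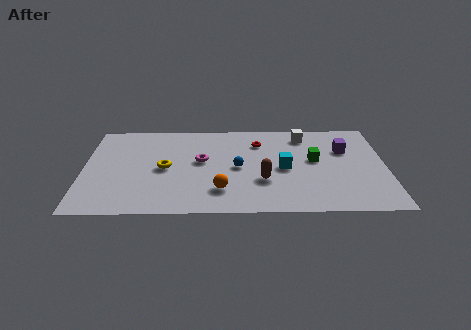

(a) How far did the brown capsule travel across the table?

2.5

The brown capsule was near (11.8, 2.6) before and (9.3, 3.1) after, so it travelled √(2.5² + 0.5²) ≈ 2.5 units.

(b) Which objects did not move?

the blue sphere and the yellow torus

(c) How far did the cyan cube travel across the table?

3.4

The cyan cube was near (8.8, 7.3) before and (10.4, 4.3) after, so it travelled √(1.6² + 3.0²) ≈ 3.4 units.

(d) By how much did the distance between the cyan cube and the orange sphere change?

-2.7

The distance was about 6.6 in the first image and 3.9 in the second, so they moved 2.7 units closer together.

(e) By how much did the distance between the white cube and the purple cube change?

-0.3

Before: roughly 2.9 units apart; after: 2.6. That's 0.3 units closer together.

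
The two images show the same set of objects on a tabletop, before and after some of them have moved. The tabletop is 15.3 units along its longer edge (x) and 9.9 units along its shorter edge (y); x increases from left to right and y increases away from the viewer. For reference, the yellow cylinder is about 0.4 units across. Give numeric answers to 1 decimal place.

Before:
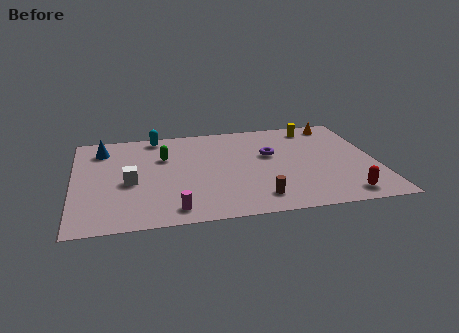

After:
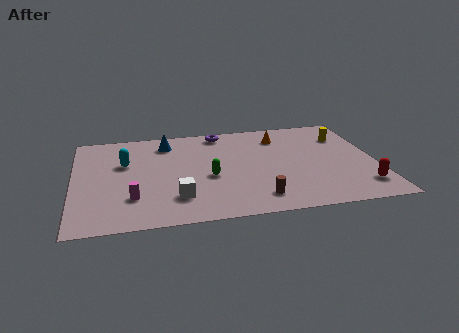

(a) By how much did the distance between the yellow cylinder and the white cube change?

-0.4

They were about 10.5 units apart before and 10.1 after — 0.4 units closer together.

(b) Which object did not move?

the brown cylinder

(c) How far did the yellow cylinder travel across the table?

1.9

The yellow cylinder moved from about (12.4, 8.5) to (13.9, 7.3), a distance of √(1.5² + 1.2²) ≈ 1.9.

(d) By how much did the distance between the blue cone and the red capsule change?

-2.2

They were about 13.6 units apart before and 11.4 after — 2.2 units closer together.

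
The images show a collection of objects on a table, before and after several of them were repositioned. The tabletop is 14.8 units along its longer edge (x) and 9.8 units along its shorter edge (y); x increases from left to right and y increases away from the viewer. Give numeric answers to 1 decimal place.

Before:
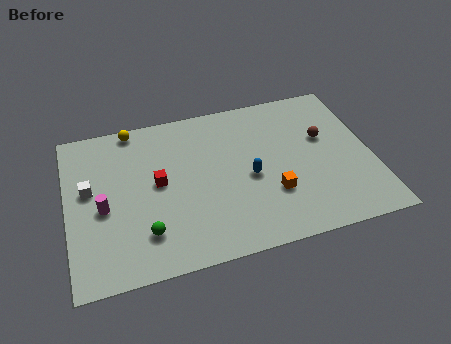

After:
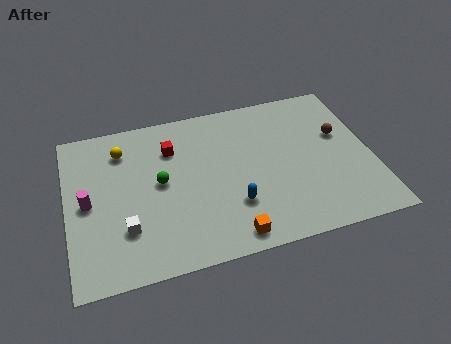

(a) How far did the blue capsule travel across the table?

1.7

From (8.8, 4.4) to (7.9, 2.9), the blue capsule covered √(0.9² + 1.5²) ≈ 1.7 units.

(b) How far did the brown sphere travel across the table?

0.8

From (12.6, 6.0) to (13.4, 6.0), the brown sphere covered √(0.8² + 0.0²) ≈ 0.8 units.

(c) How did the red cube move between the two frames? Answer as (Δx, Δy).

(0.8, 2.0)

From the two frames, the red cube sits at roughly (4.4, 5.2) before and (5.2, 7.2) after.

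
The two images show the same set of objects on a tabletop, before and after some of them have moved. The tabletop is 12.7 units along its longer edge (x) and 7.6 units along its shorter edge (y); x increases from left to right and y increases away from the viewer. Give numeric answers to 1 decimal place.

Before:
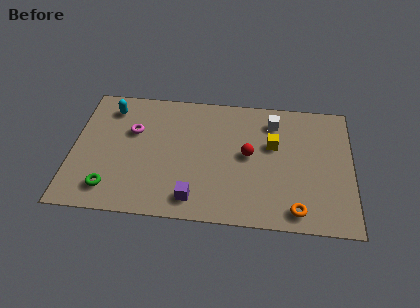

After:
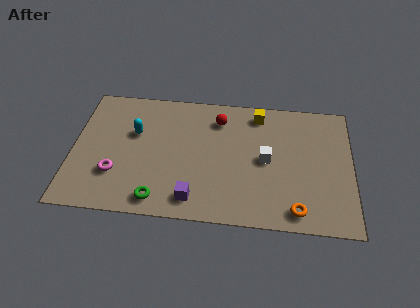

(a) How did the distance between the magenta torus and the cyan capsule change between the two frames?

+0.9

Before: roughly 1.7 units apart; after: 2.6. That's 0.9 units further apart.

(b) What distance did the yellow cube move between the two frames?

1.9

The yellow cube was near (9.1, 4.7) before and (8.4, 6.5) after, so it travelled √(0.7² + 1.8²) ≈ 1.9 units.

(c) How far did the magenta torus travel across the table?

2.7

The magenta torus was near (2.7, 4.9) before and (2.0, 2.3) after, so it travelled √(0.7² + 2.6²) ≈ 2.7 units.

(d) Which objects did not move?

the orange torus and the purple cube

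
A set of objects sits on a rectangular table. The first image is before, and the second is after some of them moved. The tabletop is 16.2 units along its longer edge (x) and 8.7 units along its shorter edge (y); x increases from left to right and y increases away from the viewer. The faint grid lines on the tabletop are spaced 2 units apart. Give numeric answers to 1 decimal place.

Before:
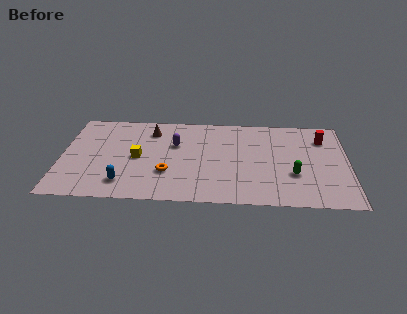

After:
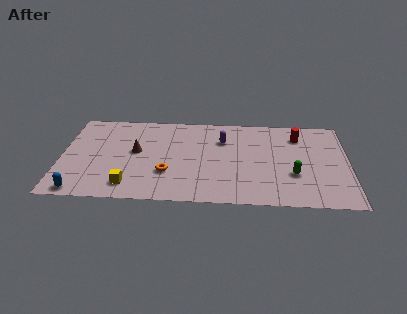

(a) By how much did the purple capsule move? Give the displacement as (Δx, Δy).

(2.7, 0.6)

From the two frames, the purple capsule sits at roughly (6.4, 5.6) before and (9.1, 6.2) after.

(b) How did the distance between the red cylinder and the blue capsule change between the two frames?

+1.4

Before: roughly 12.2 units apart; after: 13.6. That's 1.4 units further apart.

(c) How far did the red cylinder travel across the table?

1.4

The red cylinder was near (14.8, 6.6) before and (13.4, 6.8) after, so it travelled √(1.4² + 0.2²) ≈ 1.4 units.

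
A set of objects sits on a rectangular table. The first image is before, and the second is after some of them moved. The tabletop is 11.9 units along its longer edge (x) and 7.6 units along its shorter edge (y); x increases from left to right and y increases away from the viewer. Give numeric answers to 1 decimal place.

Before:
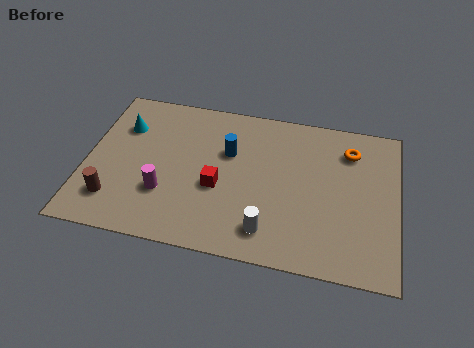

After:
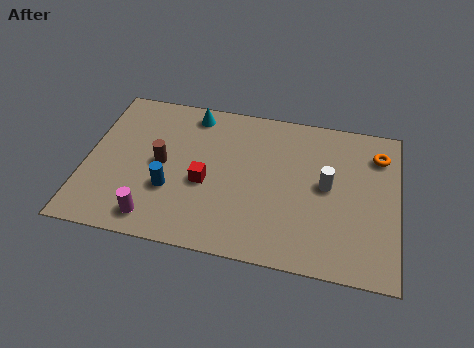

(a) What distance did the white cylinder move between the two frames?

3.3

The white cylinder moved from about (7.1, 1.4) to (9.2, 4.0), a distance of √(2.1² + 2.6²) ≈ 3.3.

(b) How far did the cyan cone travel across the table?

2.9

From (1.3, 5.4) to (3.9, 6.6), the cyan cone covered √(2.6² + 1.2²) ≈ 2.9 units.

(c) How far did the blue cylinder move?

3.1

The blue cylinder moved from about (5.4, 4.9) to (3.3, 2.6), a distance of √(2.1² + 2.3²) ≈ 3.1.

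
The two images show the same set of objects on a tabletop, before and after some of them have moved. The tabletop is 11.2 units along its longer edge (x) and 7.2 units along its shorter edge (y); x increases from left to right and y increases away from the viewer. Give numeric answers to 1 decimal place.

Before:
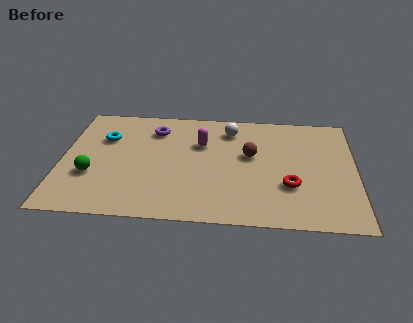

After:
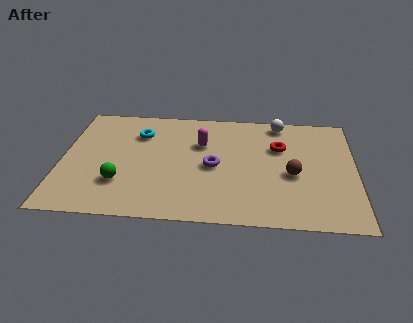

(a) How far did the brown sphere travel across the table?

1.9

The brown sphere was near (7.2, 4.2) before and (8.8, 3.1) after, so it travelled √(1.6² + 1.1²) ≈ 1.9 units.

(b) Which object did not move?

the magenta capsule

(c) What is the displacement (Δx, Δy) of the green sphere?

(1.1, -0.4)

From the two frames, the green sphere sits at roughly (1.2, 2.5) before and (2.3, 2.1) after.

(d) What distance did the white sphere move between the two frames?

2.0

The white sphere was near (6.4, 5.8) before and (8.3, 6.4) after, so it travelled √(1.9² + 0.6²) ≈ 2.0 units.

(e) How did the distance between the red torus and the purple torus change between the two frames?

-3.2

They were about 6.1 units apart before and 2.9 after — 3.2 units closer together.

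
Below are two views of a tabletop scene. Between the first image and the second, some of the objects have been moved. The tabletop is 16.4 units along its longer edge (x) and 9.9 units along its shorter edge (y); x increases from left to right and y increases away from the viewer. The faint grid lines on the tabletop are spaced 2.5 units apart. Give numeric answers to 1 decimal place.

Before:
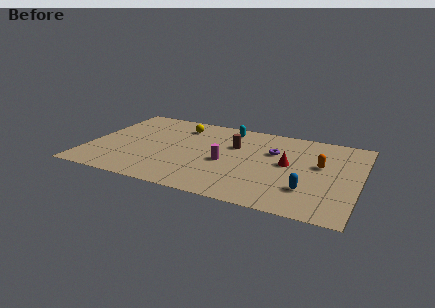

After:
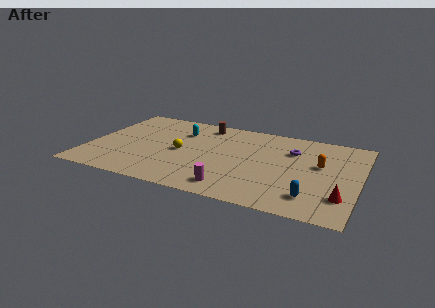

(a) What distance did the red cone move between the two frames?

4.4

The red cone moved from about (12.1, 5.3) to (15.5, 2.5), a distance of √(3.4² + 2.8²) ≈ 4.4.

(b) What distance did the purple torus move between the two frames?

1.2

The purple torus was near (11.1, 6.5) before and (12.2, 7.0) after, so it travelled √(1.1² + 0.5²) ≈ 1.2 units.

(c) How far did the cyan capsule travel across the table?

3.1

The cyan capsule moved from about (8.1, 8.5) to (5.3, 7.2), a distance of √(2.8² + 1.3²) ≈ 3.1.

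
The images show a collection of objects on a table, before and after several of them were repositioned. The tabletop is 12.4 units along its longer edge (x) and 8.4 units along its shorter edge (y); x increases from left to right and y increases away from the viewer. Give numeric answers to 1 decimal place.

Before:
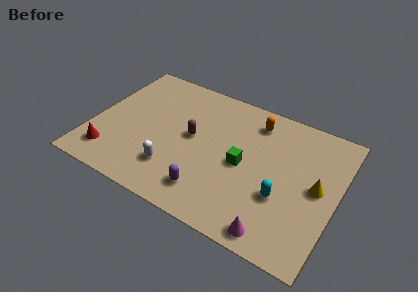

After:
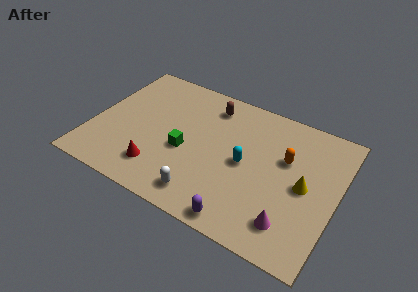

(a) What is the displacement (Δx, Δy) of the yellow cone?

(-0.6, -0.2)

The yellow cone was at about (11.4, 4.3) and moved to about (10.8, 4.1).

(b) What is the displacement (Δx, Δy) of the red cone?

(2.5, 0.2)

From the two frames, the red cone sits at roughly (1.2, 1.6) before and (3.7, 1.8) after.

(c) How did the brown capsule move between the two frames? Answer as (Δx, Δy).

(0.6, 2.4)

The brown capsule was at about (5.0, 4.5) and moved to about (5.6, 6.9).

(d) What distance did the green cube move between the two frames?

2.9

The green cube moved from about (7.7, 4.0) to (4.8, 3.5), a distance of √(2.9² + 0.5²) ≈ 2.9.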